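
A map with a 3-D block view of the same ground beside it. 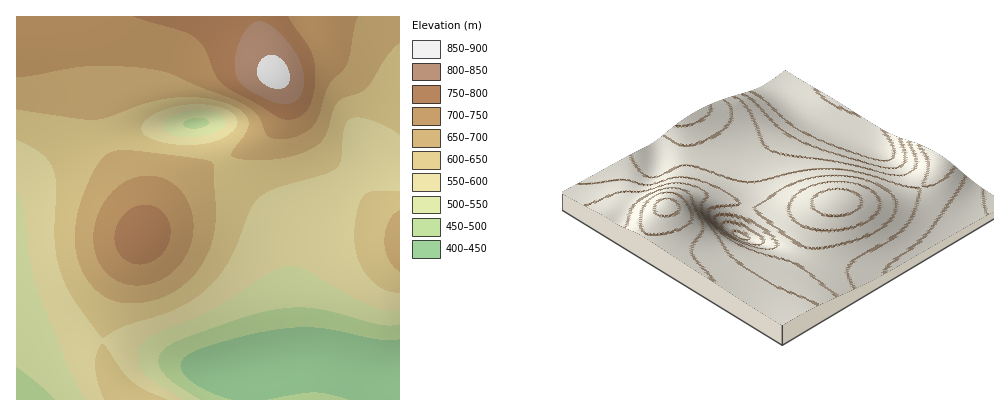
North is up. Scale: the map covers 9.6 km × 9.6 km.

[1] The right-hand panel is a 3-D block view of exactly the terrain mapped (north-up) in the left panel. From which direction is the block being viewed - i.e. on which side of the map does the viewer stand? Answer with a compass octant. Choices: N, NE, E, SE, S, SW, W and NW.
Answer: NW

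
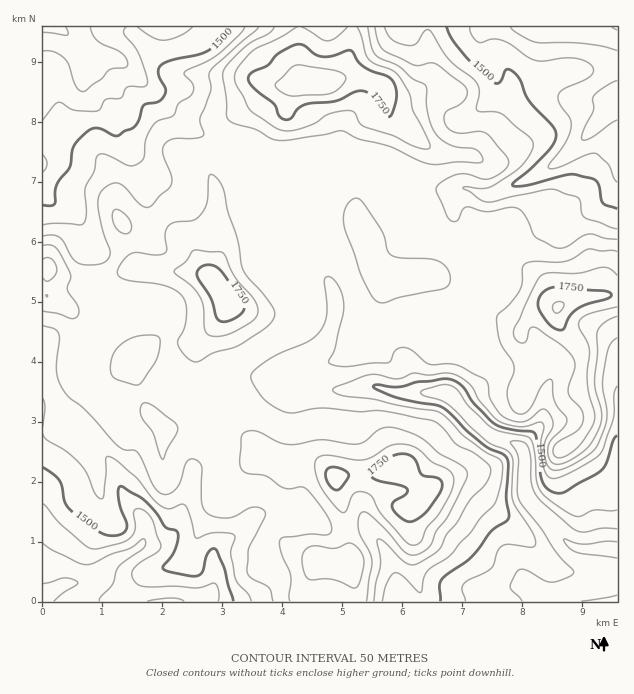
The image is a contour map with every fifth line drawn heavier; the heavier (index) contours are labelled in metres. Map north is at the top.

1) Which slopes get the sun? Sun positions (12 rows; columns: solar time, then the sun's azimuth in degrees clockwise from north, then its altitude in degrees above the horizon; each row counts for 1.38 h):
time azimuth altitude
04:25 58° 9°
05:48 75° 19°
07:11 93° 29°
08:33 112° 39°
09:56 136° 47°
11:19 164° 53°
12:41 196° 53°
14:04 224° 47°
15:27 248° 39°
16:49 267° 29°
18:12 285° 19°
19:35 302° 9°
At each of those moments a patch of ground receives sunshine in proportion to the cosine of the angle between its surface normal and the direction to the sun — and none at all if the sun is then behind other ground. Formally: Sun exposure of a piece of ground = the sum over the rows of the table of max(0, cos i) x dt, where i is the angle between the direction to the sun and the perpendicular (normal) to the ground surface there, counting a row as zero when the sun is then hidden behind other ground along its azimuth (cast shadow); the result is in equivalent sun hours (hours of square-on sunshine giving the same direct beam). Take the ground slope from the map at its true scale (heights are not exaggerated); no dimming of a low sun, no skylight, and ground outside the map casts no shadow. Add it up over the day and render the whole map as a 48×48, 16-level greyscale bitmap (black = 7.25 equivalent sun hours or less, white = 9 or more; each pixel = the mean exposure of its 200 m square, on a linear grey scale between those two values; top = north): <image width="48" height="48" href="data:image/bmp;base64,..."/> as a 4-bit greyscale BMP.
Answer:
<image width="48" height="48" href="data:image/bmp;base64,Qk32BAAAAAAAAHYAAAAoAAAAMAAAADAAAAABAAQAAAAAAIAEAAATCwAAEwsAABAAAAAAAAAAAAAAABEREQAiIiIAMzMzAERERABVVVUAZmZmAHd3dwCIiIgAmZmZAKqqqgC7u7sAzMzMAN3d3QDu7u4A////ALqqqs3d3durzMu83d3Kq6y7u6qZrN3d3dy7qazd3dy73dyr3d3KvLy8zMy7vN3d3d3d25q83dy7vMzL3d27q93d3dzMvNy7u93d3JZXm8u7u8zKu6qYjd7t3cy8vLiImd3d3ttYmczKq8y5ZWhUrd3dzczMuni8zM3d3dyb2r3duaupeKpo3dzM3c3Mp2rd3c3d3bac3L3d25qru8yc3d3d3M3bY43d3c3d3HfN3czd3cu7vNy93MzczM21CM3d3czMy3zd3bvN3d3LzdzMu7vMzMyASt3d3NzMy63d3cu8zd3bzN3d3MvLvcxiOt3Mu9zMy83My8u8zdzMy7vM3duYm8xgGd3cu93cy93My8zMzMzMuGZ2eqlleZhQKMzdyt3dvN3MzN3MzMu6mHeIZVV4hxAAdp3dy93czd3MzNzMy7qZiJmal2eagAB6lQW9y8zMzc3Mu8y7uqqqqqqpmImoEEy7yFeMu7zMzMzLq7y7qqq7u7uphmVRBM3d3Ly7iczMzMy6vMzLu7u6mYd1IQAATN3M3M3aWMzMzMzMzMy7u7zMu6qGeqh4nMu7zLvJeszMvN3MzMzMzMzN3d3c3d3dzdy6vMmpm7zMu8zMzMzMzMzMzN3d3d3d3dzLzMu7q7vMy7vMzN3d3czMzMzMzN3d3MzM3Lzbq8vMu6q7zM3d3cvMzMzMzNzMzMzNy93IrNzcy7q7u6zd3dzMzMzMzczMzMy7rO2Zzd3czMu7qqrN3czMzMzM3czMzMyqvd3N3d27zMu7qrvNypq8zMzM3dzMzLupq7ze3sqrzMzMvMzLZoq7zMzM3d3czLu5eIibzMy8zd3d3dy2R6u7vMzMzN3cy7zLmId4mcqJmrzcy6llirvMzMzMu7u7vMzMqGaJmZZomYiIiZd5q8zMzMzMu6qqvMzLl2aJiVWbvLurvLmqq8zMzMzMy7u7u8zLqql4h0eqvNy7uqu6q8zMzMzLu7y7u8zLu7uXZXeqvMu7qau6vMzMzMzLu7zLvMu7u7uoeJmqu6mqqru7vMzMy7u7u7y7uoaKu7u6mbzLqqmru7u7vMzMy7q7zMu6l3Y1irq7qqu7mZq7u8y7vMzMzLq8zMzMu92UE3maqqqqqpq7zMy7zMzMzMu8zM3d3d3dtSWZmru7upqrzMu7zMzMzMy8zM3d3du83aR6qsy7uZq7u6qrzN3dzMzMzd3bqqmbzdtoq7upmauqqZq8y83d3d3d3tx2d4mru8y4m7upibqZmbzd3d7d3d3d3bh5mJqqqqrLmrupiqqpm7q7zd3czdy8zKiby5mqqpq8ybuoqquYmpmrzMzd3d2826q93amqqqq7u7uZmaqKqqqrzd3d3d3dyorMuqq7u8zd3Luqmqiszcu7u6qqqrzLhWm5dnq7u83d3bqqqZrKmIdniJmYdolzAViGZ4u6mqu7vKmby8zKh2UgSKqZdnmEE3mYiaupiZiZmois3dy7qqlzAUZ4iYmGaKupmal3iId3iKvMzMu7u7uoVVeJmqqXiqupqrmJqqmZqg=="/>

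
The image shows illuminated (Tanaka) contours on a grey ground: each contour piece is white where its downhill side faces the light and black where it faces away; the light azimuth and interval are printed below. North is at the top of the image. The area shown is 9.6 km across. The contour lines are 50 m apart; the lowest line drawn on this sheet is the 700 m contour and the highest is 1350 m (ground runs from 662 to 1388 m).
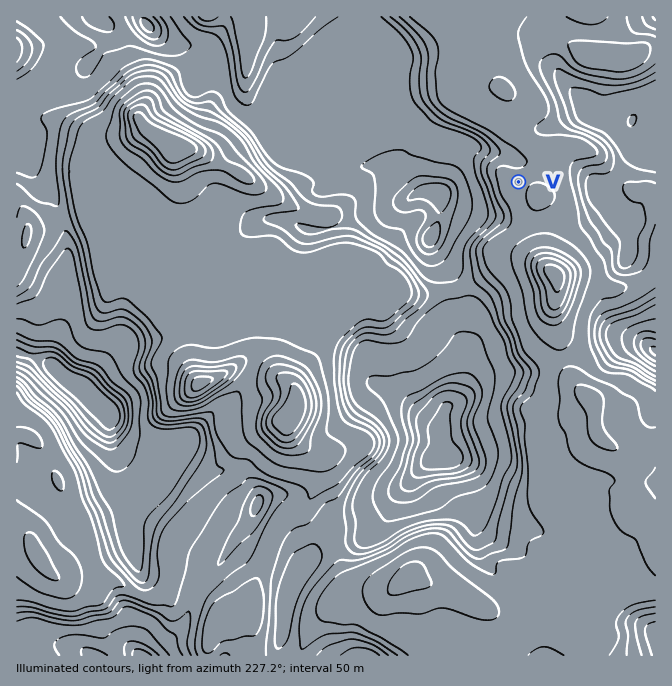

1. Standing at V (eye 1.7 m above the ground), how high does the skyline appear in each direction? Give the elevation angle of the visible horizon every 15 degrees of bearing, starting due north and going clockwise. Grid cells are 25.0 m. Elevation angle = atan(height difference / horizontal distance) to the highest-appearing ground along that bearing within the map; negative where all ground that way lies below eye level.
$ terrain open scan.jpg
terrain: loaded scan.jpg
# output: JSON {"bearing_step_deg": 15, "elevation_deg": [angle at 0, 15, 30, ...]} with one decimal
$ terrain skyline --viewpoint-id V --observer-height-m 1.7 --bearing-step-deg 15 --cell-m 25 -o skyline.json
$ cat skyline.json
{"bearing_step_deg": 15, "elevation_deg": [12.5, 10.5, 7.2, 9.1, 8.1, 7.5, 8.5, 7.9, 5.0, 4.8, 4.4, 1.3, 3.5, 7.1, 11.8, 16.6, 19.1, 19.5, 18.2, 16.2, 14.2, 13.7, 10.1, 12.1]}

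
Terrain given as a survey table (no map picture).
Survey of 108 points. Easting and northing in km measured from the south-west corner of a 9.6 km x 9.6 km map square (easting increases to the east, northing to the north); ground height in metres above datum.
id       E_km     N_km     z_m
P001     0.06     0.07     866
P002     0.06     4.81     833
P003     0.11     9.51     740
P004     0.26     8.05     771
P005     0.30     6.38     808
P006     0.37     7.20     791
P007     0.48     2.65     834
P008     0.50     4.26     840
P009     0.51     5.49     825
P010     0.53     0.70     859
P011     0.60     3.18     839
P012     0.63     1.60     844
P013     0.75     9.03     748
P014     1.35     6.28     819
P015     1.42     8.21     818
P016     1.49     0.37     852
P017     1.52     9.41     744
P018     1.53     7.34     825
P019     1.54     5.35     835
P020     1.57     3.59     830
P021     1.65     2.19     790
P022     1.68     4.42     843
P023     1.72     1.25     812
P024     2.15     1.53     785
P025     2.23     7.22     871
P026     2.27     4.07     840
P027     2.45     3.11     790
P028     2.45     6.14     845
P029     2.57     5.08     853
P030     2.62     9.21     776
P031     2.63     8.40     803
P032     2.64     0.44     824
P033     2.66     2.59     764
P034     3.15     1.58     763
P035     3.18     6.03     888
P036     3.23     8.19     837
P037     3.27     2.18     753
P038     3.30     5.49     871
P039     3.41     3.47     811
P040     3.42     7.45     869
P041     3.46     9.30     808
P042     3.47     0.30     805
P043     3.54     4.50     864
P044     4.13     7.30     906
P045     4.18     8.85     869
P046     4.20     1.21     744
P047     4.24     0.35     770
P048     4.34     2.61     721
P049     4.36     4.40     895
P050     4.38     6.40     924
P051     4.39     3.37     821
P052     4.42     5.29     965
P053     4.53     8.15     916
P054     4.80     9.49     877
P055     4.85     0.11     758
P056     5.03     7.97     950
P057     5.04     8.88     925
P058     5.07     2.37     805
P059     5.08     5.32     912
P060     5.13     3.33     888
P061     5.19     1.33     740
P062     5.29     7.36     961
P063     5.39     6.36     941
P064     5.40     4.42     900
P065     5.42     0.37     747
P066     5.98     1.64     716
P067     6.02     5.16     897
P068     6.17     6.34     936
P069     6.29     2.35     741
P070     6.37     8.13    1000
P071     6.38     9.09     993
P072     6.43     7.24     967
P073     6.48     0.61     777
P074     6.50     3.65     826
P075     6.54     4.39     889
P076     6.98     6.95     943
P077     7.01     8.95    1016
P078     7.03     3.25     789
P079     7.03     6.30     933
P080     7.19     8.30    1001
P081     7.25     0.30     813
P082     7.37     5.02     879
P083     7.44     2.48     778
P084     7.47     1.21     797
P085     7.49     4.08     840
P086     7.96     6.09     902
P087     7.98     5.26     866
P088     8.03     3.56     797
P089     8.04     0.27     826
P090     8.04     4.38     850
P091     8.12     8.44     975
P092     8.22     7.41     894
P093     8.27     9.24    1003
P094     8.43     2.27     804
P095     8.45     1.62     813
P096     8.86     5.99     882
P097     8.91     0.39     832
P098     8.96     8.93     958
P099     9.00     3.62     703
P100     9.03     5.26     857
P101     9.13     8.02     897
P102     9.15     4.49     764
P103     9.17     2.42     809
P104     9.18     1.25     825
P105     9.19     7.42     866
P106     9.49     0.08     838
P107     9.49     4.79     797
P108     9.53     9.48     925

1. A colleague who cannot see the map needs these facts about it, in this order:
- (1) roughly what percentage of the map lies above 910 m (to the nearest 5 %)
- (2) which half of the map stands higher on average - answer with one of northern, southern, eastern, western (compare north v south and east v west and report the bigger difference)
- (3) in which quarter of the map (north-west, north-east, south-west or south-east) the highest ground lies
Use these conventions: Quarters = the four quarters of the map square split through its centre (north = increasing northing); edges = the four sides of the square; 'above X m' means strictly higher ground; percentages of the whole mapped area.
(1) Roughly 20 % of the ground is higher than 910 m.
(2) Taken as a whole, the northern half is higher than the southern.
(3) The highest ground is in the north-east quarter.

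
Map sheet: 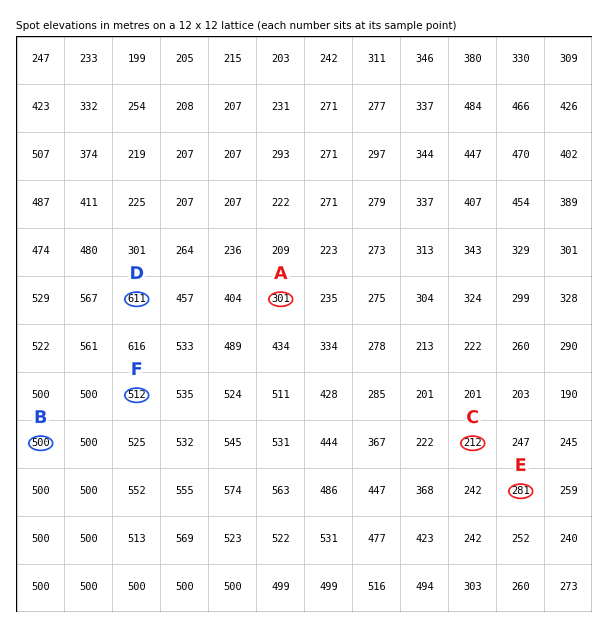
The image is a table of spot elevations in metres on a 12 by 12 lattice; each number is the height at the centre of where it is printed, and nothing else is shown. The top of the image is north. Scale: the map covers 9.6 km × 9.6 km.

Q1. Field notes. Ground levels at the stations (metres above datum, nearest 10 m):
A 300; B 500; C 210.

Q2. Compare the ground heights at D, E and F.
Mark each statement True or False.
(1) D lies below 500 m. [False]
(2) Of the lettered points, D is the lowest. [False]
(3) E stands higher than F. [False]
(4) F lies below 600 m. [True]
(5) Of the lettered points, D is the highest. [True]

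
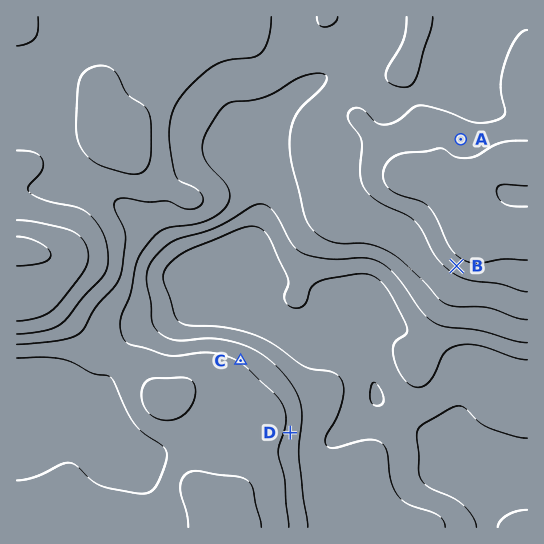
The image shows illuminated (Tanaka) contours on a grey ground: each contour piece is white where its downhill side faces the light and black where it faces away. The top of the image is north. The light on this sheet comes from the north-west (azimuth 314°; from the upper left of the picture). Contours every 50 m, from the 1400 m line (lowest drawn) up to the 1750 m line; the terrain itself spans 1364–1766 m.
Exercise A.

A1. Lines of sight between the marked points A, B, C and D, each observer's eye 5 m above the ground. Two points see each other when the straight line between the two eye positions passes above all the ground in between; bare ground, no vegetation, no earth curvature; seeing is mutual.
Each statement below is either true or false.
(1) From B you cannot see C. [false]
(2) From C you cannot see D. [true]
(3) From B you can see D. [true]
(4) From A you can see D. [false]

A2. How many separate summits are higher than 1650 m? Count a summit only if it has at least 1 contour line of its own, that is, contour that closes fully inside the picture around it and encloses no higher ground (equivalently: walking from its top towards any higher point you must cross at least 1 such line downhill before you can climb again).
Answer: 1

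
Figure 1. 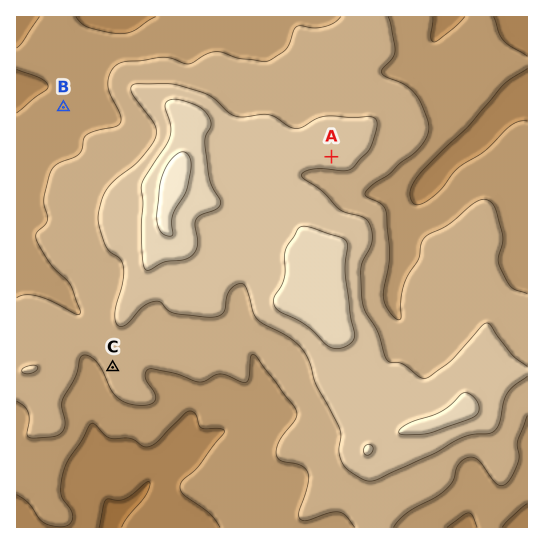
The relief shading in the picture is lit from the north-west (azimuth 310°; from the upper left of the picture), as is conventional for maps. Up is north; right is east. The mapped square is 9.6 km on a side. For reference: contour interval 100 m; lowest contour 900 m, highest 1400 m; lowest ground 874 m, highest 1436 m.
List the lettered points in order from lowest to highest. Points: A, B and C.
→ B C A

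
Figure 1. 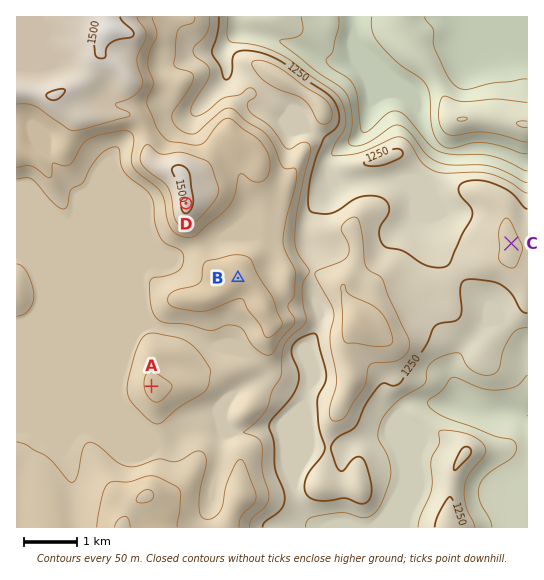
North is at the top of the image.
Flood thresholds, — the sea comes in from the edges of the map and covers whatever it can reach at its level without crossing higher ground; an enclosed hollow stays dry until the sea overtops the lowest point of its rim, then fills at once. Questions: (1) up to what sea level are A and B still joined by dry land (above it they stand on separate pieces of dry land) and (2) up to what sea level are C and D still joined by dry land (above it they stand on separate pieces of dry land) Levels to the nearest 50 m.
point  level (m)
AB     1350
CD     1250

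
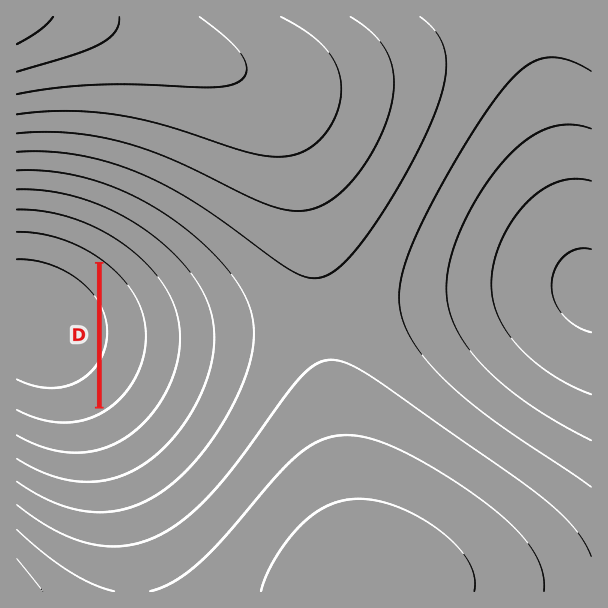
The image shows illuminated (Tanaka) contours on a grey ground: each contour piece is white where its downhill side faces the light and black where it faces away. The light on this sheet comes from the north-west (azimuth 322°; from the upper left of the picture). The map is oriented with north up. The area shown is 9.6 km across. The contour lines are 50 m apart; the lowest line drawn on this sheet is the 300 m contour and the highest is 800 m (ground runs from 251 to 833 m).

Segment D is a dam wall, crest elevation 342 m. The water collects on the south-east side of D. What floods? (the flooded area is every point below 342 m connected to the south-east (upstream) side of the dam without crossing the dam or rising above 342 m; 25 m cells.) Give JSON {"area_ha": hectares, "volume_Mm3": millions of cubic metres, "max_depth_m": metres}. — {"area_ha": 105.4, "volume_Mm3": 20.67, "max_depth_m": 47}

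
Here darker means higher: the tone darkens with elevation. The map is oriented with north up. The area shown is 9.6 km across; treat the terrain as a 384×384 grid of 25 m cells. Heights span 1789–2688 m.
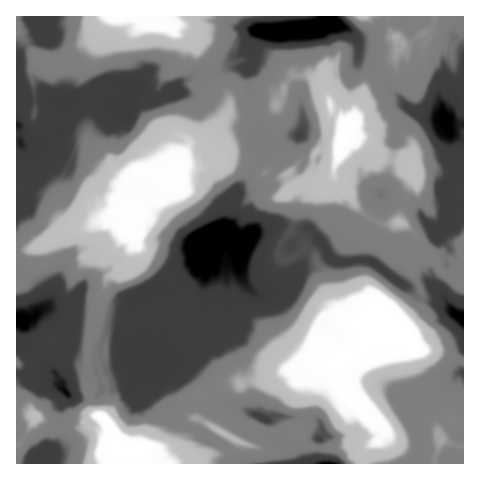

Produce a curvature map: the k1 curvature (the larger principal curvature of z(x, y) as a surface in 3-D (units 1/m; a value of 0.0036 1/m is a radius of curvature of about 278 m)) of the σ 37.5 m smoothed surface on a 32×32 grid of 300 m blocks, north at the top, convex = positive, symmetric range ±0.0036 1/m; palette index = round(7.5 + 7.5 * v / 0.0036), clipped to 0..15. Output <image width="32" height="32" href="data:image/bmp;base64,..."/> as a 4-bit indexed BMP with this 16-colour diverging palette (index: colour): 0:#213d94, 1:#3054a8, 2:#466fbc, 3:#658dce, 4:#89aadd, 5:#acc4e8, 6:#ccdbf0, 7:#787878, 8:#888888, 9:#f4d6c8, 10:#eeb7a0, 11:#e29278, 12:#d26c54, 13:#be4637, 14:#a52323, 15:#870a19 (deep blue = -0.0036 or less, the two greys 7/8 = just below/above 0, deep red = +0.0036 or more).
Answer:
<image width="32" height="32" href="data:image/bmp;base64,Qk12AgAAAAAAAHYAAAAoAAAAIAAAACAAAAABAAQAAAAAAAACAAATCwAAEwsAABAAAAAAAAAAlD0hAKhUMAC8b0YAzo1lAN2qiQDoxKwA8NvMAHh4eACIiIgAyNb0AKC37gB4kuIAVGzSADdGvgAjI6UAGQqHAMqL2pu4m5e5qZm8unu8qaic28ysqrmt/MqIj9qqmcuKzJm9vOzM3b2Zp47M2nyqqbfKyYzriKyo///fyJi9iJisz/7MvaiIiqvZrKiM2YiIzK/InIi9mIm5m4iIrNyoiNjKuZuIiMmKuMeImK3KrZ/Iiam5iIiMuLeriJmIi8vZiIjIyYiIiKy9iriJrMurvOmIx6qIh4iIyMvYiMeIvMzemMiLiIiIiKu8u4jZerzvu9jXjIiIiIiInbupqord3I2s+b7biHp42YjbnNmf7dmIvM7HjMjMu8iIysyq/J+IvMmoicra2JnImLn//6eIqcaM6a1rzfyYyZqL14iIiumdiJvXjOzP6s6ZrpiIu62ty8ioeIfNvNyN27mJubfuuYyeiqiIm9zJ2bzMzLmKuMiMecjIiIea3sjXl4jJm6zIiMvJuHiIqqyo2ri6zNl7yIiLvI2oh5qIuZz9zafIjMjIipjOnJi5h8iIy7nJzHy4uImYzdisqIuYjP3KnMq73MqIu5nbiLuKmKf76YvIzbyaiIiIrNyauZp6683Kv+rpm7rIiInO2KuJqti7fY1sqMuKjdyrnqiH2arIjcqIi7rXeIu5ram6nryJvHz4mpj66cm3nLzLi5uriZrI+Kioqo2st4u8y6fI3/7c3PipuIvZqcu7mIjKzP29/++t2pqY"/>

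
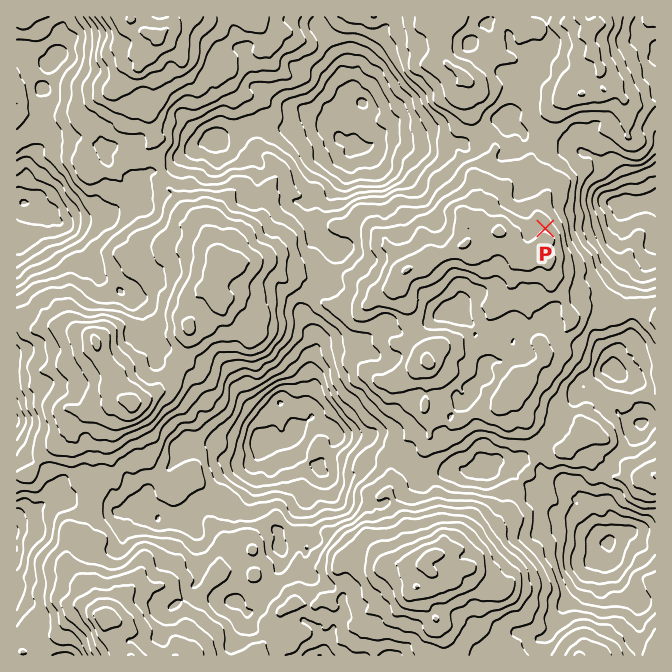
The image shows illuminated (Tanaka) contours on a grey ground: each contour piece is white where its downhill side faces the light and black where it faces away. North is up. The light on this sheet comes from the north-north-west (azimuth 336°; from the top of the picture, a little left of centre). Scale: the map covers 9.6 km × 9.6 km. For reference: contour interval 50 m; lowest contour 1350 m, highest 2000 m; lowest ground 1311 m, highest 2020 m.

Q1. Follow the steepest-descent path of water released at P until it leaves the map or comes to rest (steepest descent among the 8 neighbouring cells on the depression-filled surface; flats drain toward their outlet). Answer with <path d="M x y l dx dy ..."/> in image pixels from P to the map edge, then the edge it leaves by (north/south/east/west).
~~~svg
<path d="M545 228l15-15 17 0 5-5 13 0 7-5 25 0 5 5 3 0 2-1 8-2 2-2 8 0"/>
exit: east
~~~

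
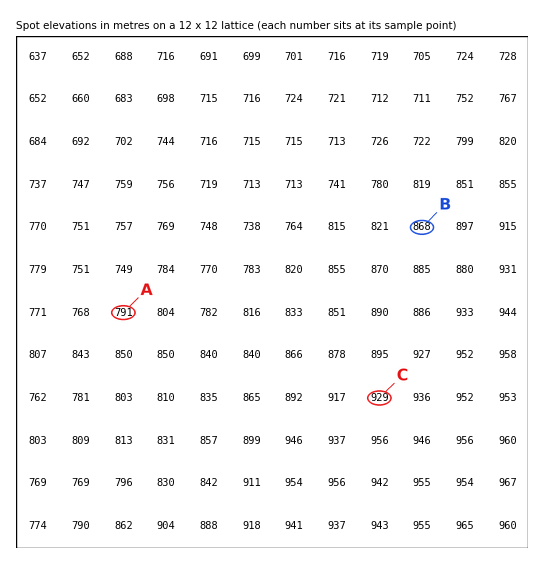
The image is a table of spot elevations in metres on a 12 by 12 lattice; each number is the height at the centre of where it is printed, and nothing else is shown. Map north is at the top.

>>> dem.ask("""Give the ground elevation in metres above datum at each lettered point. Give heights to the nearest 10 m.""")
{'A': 790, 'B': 870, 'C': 930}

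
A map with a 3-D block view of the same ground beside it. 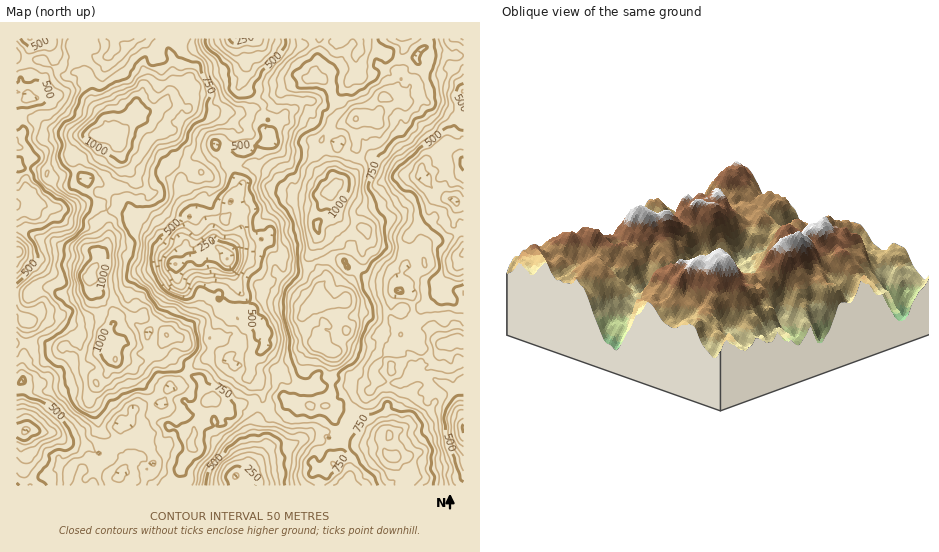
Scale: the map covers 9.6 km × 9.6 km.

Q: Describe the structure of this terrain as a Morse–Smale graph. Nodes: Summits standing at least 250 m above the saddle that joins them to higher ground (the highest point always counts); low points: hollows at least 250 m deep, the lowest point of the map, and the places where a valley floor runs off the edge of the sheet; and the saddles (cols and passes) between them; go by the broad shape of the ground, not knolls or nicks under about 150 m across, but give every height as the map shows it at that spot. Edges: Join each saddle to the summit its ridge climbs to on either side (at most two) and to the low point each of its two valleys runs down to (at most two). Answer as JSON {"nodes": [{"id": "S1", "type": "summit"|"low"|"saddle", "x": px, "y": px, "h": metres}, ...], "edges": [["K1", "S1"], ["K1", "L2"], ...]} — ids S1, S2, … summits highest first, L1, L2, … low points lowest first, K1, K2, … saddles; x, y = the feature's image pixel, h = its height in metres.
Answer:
{"nodes": [
{"id": "S1", "type": "summit", "x": 119, "y": 140, "h": 1096},
{"id": "S2", "type": "summit", "x": 89, "y": 279, "h": 1087},
{"id": "S3", "type": "summit", "x": 333, "y": 188, "h": 1085},
{"id": "L1", "type": "low", "x": 227, "y": 259, "h": 149},
{"id": "L2", "type": "low", "x": 236, "y": 476, "h": 191},
{"id": "L3", "type": "low", "x": 27, "y": 429, "h": 191},
{"id": "L4", "type": "low", "x": 236, "y": 39, "h": 214},
{"id": "L5", "type": "low", "x": 463, "y": 428, "h": 242},
{"id": "L6", "type": "low", "x": 19, "y": 252, "h": 270},
{"id": "L7", "type": "low", "x": 463, "y": 253, "h": 286},
{"id": "K1", "type": "saddle", "x": 108, "y": 208, "h": 803},
{"id": "K2", "type": "saddle", "x": 355, "y": 268, "h": 771},
{"id": "K3", "type": "saddle", "x": 77, "y": 187, "h": 766},
{"id": "K4", "type": "saddle", "x": 333, "y": 384, "h": 756},
{"id": "K5", "type": "saddle", "x": 187, "y": 371, "h": 738},
{"id": "K6", "type": "saddle", "x": 25, "y": 343, "h": 676},
{"id": "K7", "type": "saddle", "x": 257, "y": 408, "h": 656},
{"id": "K8", "type": "saddle", "x": 421, "y": 357, "h": 603},
{"id": "K9", "type": "saddle", "x": 264, "y": 109, "h": 546}],
"edges": [["K1", "S1"], ["K1", "S2"], ["K1", "L1"], ["K1", "L6"], ["K2", "S3"], ["K2", "L1"], ["K2", "L7"], ["K3", "S1"], ["K3", "L1"], ["K3", "L6"], ["K4", "S3"], ["K4", "L1"], ["K4", "L5"], ["K5", "S2"], ["K5", "L1"], ["K5", "L3"], ["K6", "S2"], ["K6", "L3"], ["K6", "L6"], ["K7", "S3"], ["K7", "L1"], ["K7", "L2"], ["K8", "S3"], ["K8", "L5"], ["K8", "L7"], ["K9", "S1"], ["K9", "S3"], ["K9", "L1"], ["K9", "L4"]]}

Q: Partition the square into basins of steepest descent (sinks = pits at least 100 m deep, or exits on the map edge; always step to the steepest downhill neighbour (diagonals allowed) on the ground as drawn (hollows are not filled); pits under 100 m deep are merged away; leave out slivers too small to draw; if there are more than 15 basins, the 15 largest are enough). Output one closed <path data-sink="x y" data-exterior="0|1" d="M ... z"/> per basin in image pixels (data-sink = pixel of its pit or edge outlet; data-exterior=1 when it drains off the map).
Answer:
<path data-sink="228 259" data-exterior="0" d="M427 38l-107 0-2 27-3 6 0 6-10 3-7 6-13 3-5 6-4 9-5 4-18 1-8 5-56-6 3-6 0-12-3-3-7-1-13 9-4 8-10 10-11 0-5 2-17 17-4 8-7-5-22 1-15 17-1 30 10 8 23 1 2 4 0 11-3 7 0 7 3 5 0 13-10 25-7 8-1 15 2 5 6 2 3 6 9 8 4 6 0 9-3 11-6 2-18-5-12 3-11 11 20 10 8 0 16-5 3 1 7-11 28 10 7-2 12-8-2 8 9 9 4 7 14 11 10 4 3 11 6 9-5 20 6 6 7 0 4-3-1-12 2 2 8 0 1-5 5-3 20 3 11 4 9 0 14-10 8 3 28 2 5-13-2-20 3-19-9-9-3-7 19-1 7-6-3-7-3-18 6-10 1-11 14-25 1-13 5-8 0-6-4-5-20-7-9-7-3-23 11-10 9-26 5-7 0-29 7-3 14 1 7-21 13 3 31-31 3-22z"/><path data-sink="26 429" data-exterior="0" d="M118 340l-7 11-3-1-16 5-8 0-17-9-14 1-6-2-31-1 1 142 157 0 2-2 6-23 9-13 4-22 9-7 5-20-6-9-3-11-10-4-14-11-4-7-8-7 0-9-11 7-7 2z"/><path data-sink="463 253" data-exterior="1" d="M395 219l-12 1-17 10 1 9-5 8-1 13-14 25-1 11-6 10 3 18 3 7-7 6-17 3 1 5 5 6 7 1 12 12 5 14-1 6-11 10-8-1-2 1-4 11 21 9 10-3 9 7 9 12 11 5 3-1 1-8-3-22 1-22 4-17 6 0 12-9 24-1 11-11 19-2 0-111-20 9-10 0-14 10-2-13-15-15z"/><path data-sink="19 252" data-exterior="0" d="M167 38l-92 0-3 10 10 10 3 16-10-2-6 3-6 0-7-7-14-8-18 1-7-3-1 107 9 4 14 0 9 3 25-13 4-11 14-13 20 0 7 5 4-8 14-13 0-16 11-25-4-16 15-18 10 4z"/><path data-sink="455 201" data-exterior="0" d="M385 96l-4 4-4 17-14-1-7 3 0 29-5 7-9 26-11 10 0 10 3 13 5 4 26 12 10-6 13-5 7 0 8 3 15 15 0 10 3 3 6-7 7-3 10 0 20-10 0-69-6-4-10 0-6 3 2-11-14-16-9-20-9-9-7-1-7-4-9 0z"/><path data-sink="236 476" data-exterior="0" d="M293 401l-3 0-14 10-40-7-5 3-1 5-10 0 1 10-4 3-7 0-6-5-5 2-4 4-4 22-9 13-7 24 145 1 5-11 0-6 8-6-7-25 8-3 2-3-2-14 3-10-8-2-31-2z"/><path data-sink="463 427" data-exterior="1" d="M459 341l-17 4-8 10-24 1-12 9-6 0-4 17-1 22 3 22-1 12-3 3-1 9 5 6 15 2 4 4 4 15-9 7 1 2 59-1 0-142z"/><path data-sink="236 39" data-exterior="1" d="M319 38l-141 0 3 9-3 6-4 3 0 30-4 6 12-6 7 1 3 3 0 12-3 5 13 3 43 4 8-5 18-1 5-4 4-9 5-6 13-3 7-6 10-3 0-6 3-6z"/><path data-sink="17 204" data-exterior="1" d="M73 159l-25 13-9-3-14 0-9-3 0 63 11 1 16 11 10 0 17 7 22 2 7 6 9-17 0-13-3-5 3-25-2-4-23-1-10-8 1-16z"/><path data-sink="29 39" data-exterior="1" d="M74 38l-57 0-1 19 8 4 18-1 14 8 7 7 6 0 6-3 10 2-3-16-10-10z"/><path data-sink="463 39" data-exterior="1" d="M463 38l-35 0 3 8-2 9 34 1z"/>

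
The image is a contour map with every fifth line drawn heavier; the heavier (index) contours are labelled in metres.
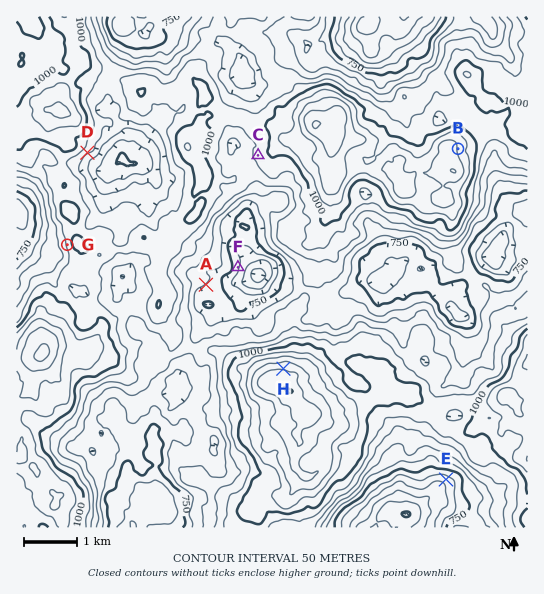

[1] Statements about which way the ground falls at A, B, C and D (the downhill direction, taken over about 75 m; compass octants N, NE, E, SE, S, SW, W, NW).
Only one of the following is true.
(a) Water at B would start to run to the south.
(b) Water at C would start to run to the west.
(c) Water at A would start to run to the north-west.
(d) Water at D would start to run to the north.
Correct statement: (b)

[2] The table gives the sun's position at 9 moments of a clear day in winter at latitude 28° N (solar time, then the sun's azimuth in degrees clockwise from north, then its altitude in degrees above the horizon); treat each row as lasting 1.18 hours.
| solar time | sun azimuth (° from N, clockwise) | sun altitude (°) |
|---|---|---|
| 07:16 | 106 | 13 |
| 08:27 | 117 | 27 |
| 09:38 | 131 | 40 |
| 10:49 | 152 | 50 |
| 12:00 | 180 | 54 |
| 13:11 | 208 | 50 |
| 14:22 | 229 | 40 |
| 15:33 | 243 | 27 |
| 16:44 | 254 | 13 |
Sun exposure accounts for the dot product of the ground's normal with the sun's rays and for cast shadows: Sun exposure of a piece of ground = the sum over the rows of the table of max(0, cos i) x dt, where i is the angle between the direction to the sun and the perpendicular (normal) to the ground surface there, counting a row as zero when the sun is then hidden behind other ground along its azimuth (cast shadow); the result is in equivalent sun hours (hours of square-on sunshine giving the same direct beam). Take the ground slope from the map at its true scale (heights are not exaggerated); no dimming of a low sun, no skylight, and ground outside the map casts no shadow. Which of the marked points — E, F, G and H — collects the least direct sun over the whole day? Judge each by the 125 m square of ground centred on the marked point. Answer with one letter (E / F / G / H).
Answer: H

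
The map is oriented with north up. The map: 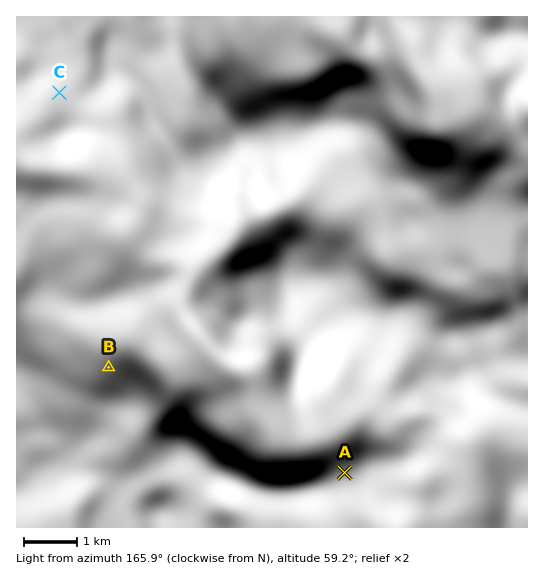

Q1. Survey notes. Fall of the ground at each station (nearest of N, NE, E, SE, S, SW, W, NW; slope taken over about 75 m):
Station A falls NW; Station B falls N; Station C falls SW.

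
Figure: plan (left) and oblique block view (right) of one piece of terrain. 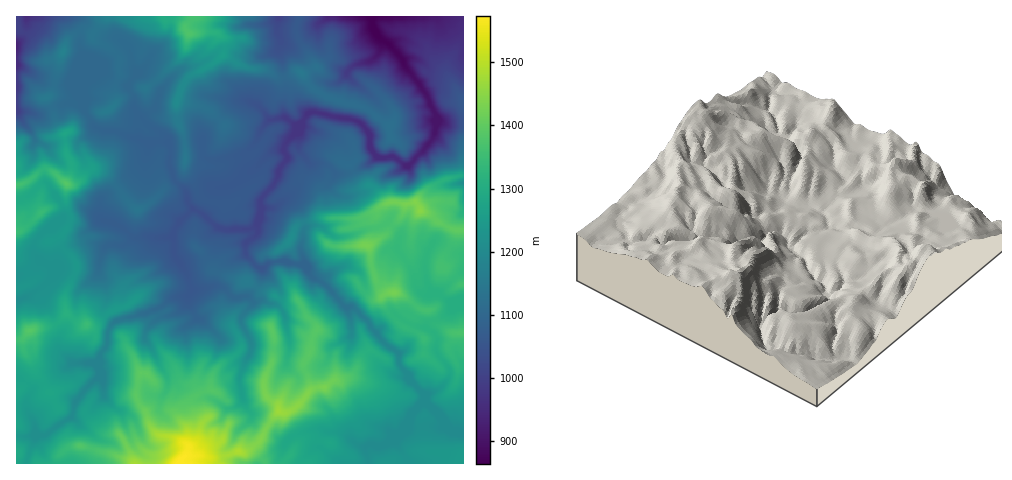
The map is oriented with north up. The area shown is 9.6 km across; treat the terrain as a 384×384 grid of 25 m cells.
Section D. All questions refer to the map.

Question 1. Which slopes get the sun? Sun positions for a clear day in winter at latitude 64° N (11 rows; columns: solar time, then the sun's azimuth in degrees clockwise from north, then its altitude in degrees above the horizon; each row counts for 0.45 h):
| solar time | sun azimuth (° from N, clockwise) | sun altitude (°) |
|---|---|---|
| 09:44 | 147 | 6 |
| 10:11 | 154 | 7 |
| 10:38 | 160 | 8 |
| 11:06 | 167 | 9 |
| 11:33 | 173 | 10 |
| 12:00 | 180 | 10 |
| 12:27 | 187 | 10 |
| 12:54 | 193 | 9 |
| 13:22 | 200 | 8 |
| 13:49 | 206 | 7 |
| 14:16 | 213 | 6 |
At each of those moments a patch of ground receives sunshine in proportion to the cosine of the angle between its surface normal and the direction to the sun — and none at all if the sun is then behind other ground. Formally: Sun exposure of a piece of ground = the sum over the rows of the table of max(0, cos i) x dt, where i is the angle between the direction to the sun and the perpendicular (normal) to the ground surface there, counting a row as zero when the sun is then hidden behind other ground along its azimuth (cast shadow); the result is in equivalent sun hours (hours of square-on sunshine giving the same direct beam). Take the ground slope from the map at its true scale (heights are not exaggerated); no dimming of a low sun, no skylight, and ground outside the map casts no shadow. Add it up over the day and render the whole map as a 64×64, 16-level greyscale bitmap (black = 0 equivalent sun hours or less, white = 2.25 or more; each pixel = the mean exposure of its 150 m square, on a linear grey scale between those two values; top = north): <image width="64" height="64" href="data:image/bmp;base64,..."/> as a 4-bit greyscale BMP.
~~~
<image width="64" height="64" href="data:image/bmp;base64,Qk12CAAAAAAAAHYAAAAoAAAAQAAAAEAAAAABAAQAAAAAAAAIAAATCwAAEwsAABAAAAAAAAAAAAAAABEREQAiIiIAMzMzAERERABVVVUAZmZmAHd3dwCIiIgAmZmZAKqqqgC7u7sAzMzMAN3d3QDu7u4A////AHUxJ5d3eImFEBIhFERWY2v+1lNHU0VVZ2RDNFRVVVREVREzabuYdBEAMjMRQyIiSom5RCRkM2hkIkESJGVVVUQSEREUdjEAFAEDQ0VDI0YAAomVMkVVdkIlRDIjMzMiIgARAQAAABODACiXQQARJCAAKHhzNVQiNHiYdUIjMyIAmFYwAAABIzAQZRAAAAAQMAAEndlkRERXdmVFVTRDI0VUVnQAAAERAANhAAAAIQAyAAGt/rqIh4h1Vnd1VVVVdzNmaGEBEREABTAAAAAEMAEAAX3v/tyZqXeIiHdEVEZ3RYdVYxMhEAFpMAAAAAAAAAAkRjnuuIypiIiIiGMjeXZmd2UyETEAWZUBAAAAAAEwAXpiEVh3upmId3eJpki5h3dWZlZhIwNVZCIhEAERRREVdxAgBrzamJiHd2d2VGmYV1REWKUBEyM0VlIiIiQxESRkECEBe5ipqYdmUhOYNIhFdkIiSTAjIjV3MSMzIiJCNVQgAhEAKHmYZUMQGau1WFZ1QxAjczREVXMBMgIhMjQRE1EAMwABI0QzMiJZmalXeHZUMAACVUVSEANCASAlExARVAJkIAAANURYN/qJdoeahkVkMiRXdlEAAyAAEQJUEAE2I0ZkEQACRpc5qpc3had2VWms+URnQAASAAAAAARAEyQxJHUREAJWIREVY1lXhnd2iam9UmYQABAAAAAAADETRCI0VCAQAjEBmEVlZmaJh3eJqolUUgAAAAAAAAABAUZ2I1RXpgACAAjLp3ZViBipmHaLllMwEAAAAAAAABMEiGMVY1h1UREAJXq1E3d4ESRXhmeUcgAAAAAAAAABQReXMhITMhJAEQRZhkRHUQAAAAF4MRFGEAAAAAAAAAEREhACFHcgAAAAK+pVZnYxAQAAAUQQAReWMAAAAAAAAAEQAAAlUgAAAAP9tmZpqnMhAAACMgACECa7cwAAAAERABAAATZxAAACTt/JqIMBRVUgABIhAAAQESenQQAQAAEAAAASJiAAACr8aM/rQQAWZVMiIRIQAAERAUdlMiERECVTIQAhAAABWcc0NVIjRFerNWUyElEAASIQAVZDI0Q0ZWUQADAAABWak1UQEkVXhkdDRUMiZyASISEAASIkVnZTIQADEAABImYhdSEURVeIUWVERURXUiIQABEAEjRUQhAAACIAAARzAARzMyNFVndldlRVVVNDERAAACIjREMzEAASEAAAJatjWXMzI1VURFZlVWVlIjQQAQAAIzVWUyNCAEe3ERJazv/adTQ1ZlM0RXZXdmIRNCABIiI0RGdDMiIBESfIM2z///+oZFZlVDRmuWVmZTJGZUQzMiM0QhIzMhAAAEp1mlERIyeoVWVlRHjulDNXUjREM0VFVUQyMhERMwAABYZSAAAAAFhlZnd4qzjZVDaIEAEkd3d2UkRDESEiEiESdBACZUIRE4d3jNpUM56lRHQyNFeJdVVjIxGKmqcyIhAmZZllVnhkiYy5YgAjOvx1ITRWeJqWVWgwJ3VVVUQiEAAiERETVnZZjMYzIBIhSIc0ZmZ4ZHqGZlWYZVVDNDIQAAAAAAAErKqUIjV0QyIAaIl2VnYhFZhlWGVERFVEZTIAAAAAAAAUQjIDRVOWMzOu/al2UyMiWHVmVEREVoQDQyIQAAAAAAAAAAAABM2DSu7f/blTNEM0NYZVVUREaSE0QyAAAAAAAAAAAAAAA6mcUQWv2lNEREM5llZmVURGUSNDIQAAAAAAAAAAAjcAGLUAEFqXZUREQ1mWZmZlVERCIzISEAAAAAAAAAAAAhAAEAAyI0VlVEREZ4ZVVVVVRHYRISIiEAAAAAAAAAAAAAAAAhEQAkVVREVEVkVVRVVjJSIiVEIQAAAAAAAAAAAQAAASAQABNFRERUQ0Voh2VFUxNiVDIhEAAAAAAAAAADAAABIQAAEjNEQ0VTREaId1NXUhESIiIyAAAAAAAAAAAAAUiHAAESNFZmVnRFVXd3c0VlEBESMzEAAAAAAAAAAAAAAUYxEjRmZVWLhVZmZ2VVJHhCIkUyEAATIAAAAAAAAAAAACJGZlVVaalVZ4ZERFcwEURHQQAABHQhAAAAAAAAAAAAFHmWVVVlZ2aIhjEjNFYzuCAAAAKJQSIAAAAAIhEiAAAjI3lkZ1RZmIdUMiIieZuFhEe93JQSMQAAABI0V4cxAjIRFYZoZVZ3QyEjM0Z2iXrf7adDEBQgAAABNEM0MzIiNEMhNoh1MmZUVmZnh2VnebuEIRABQgAAAAEjI0MAIzMzMzM1dnYySIiYdmd3ZnZ4hSAAABUwAAAAIjMVUBNVVEQzNWQQSFIovKdXiJmZh3lzMxABUgAAAAEzMhMBRWdlVERFVTM0hSOuzL3e/9lEiGeXQAIQAAAAJ0MxETiYZ2VVVVVVZUNacyS+7f2FQyExFVNFIAAAEAFCQyImhVZ5hVVVVVVmRDXrlzfsQQAAAQARA3dyAAAAARRDIzIQASeHVWd1RVZUVr+3plZlMQARABACMiIQAAFHdTIjQxAAAUVoh1RFVndonNqLeJq4VCIkIRNDEQAAFFM0MiI4MRARJWZURVaL3rqb/6m5eWRDM1QREjVTEAFENUIiIjcyESEDVFZmjP/v+8doljAAAkQ0VCABEjQgFGdTIiIzMxIiIQEzaaz+uYq4QzRBEQAAEiNFUgAAATMzERERIjNDAAIQASVoqnVmeFQTaIl1ImiEEjV4IAAAEyAAAAETNE"/>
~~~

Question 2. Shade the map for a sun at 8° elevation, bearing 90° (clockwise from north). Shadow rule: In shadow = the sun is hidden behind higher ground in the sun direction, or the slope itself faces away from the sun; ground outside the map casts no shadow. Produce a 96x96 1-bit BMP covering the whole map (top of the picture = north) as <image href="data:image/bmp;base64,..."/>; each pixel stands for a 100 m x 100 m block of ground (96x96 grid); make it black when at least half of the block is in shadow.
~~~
<image width="96" height="96" href="data:image/bmp;base64,Qk2+BAAAAAAAAD4AAAAoAAAAYAAAAGAAAAABAAEAAAAAAIAEAAATCwAAEwsAAAIAAAAAAAAA////AAAAAAAxB/+fwAAAAAAAAAA3gH8/4AAAAAAAAAAfgAc/8AAAAAAAAAAf2A9/8AYAAAAAAAAf+H7/8AMAAAAAAAAPwP7/4AMQAAAAAAAHx/38AAG4AAAAAAAJ5/34cAD4AAAAAAAMZ3/w8Aj8AAAAAAAAHj/w4wx+AAAABAgAHH/wAQD/AAAABAgADP/hAAP/AAAAAhAADv/BAAP/AAAAAGAADv/AAAH8AAAAAcAAB/+AgAP4CAAAAeAAB/+AgAP4jAAAAfAAA//AgAf4jgAAAngAAf/AwAf4DAAADhwAAf/AgAP4DDAAHgwAAf/AhEP4ADAAHgwAA//BhkP8ODAAPAwAB//DDiP8eDGAeAzAA/+HDjH+eBGAeBiAAP+HDhH+PBGAfDCAAH8ODh/+PAHA/jAAAD4cDj/+PAHD/jAAAD4cDH/+fAHn3jDAADwcDf/+eAHPhDjAGBwMH//+eAHfwDDAHA4EH//8fgHfwADADgAAD//8fAH/gACAxAAAA//8/AH/AAADwAAAAnH9/Af+AAAHxAAAAwP/+A/wAAAHxAAAAI//+B/4AAADxAgAAP//8D/8AAABwAgAAH//8P/8AAAAwBAAAB//4f/4AAAAYBAAAB8/4/+4AAQAABgAAAAfx//4AAAAADAAAAAfh//4AMAAADAAAAAfD//wAMAAADAAAAAff//wAMAAADAAAABz///wAMAAABAAAAD+f//wAAAAAAAAAAH/f/TgAAAAAAAAHAH//+AAAAAAAAAAKAP//8fAAAAAAAAAIAP//8/gAAAAAAAAIAH//7hgADgAAAAAAAP///wAEBAAAAAAEAB///wAGIAAAAAACGD//+AAWAAQAAGAAEA//+PA/AAAAAGAAAAf///4bAAAAAAAAAAf///8AAAAQAAABAAP////GAAA4AAABAAOH///fAAB4AAAAAAHAB3/fgAH4AAAAAADgB/jfwAHwAAAAAABwB/j/8DngAAAIAAB4APj//DzAAAAcAAB4AAA//B4IAAA8AAA8AA4f/I8YAAA8AAAcAAIP84d4AAA8AAAcgAD7/8b4AAA8AAAdgAP5/8f5AAA8AAAbAAew/8fwAAA8AAAbgA+A/8fwAAA8AAAPwA+Af8/wAAB8AAAHgA/AP//4AAB4AAED8B+AP9/8AAD4AAAH4D+AP/j8AABwAAADwf4AP/vMcABwAAAYz/wAP/+AYAHwAAGYP/AAP74AQAPwAAEQfAAAfL4AAAPwAAAA8AAAfD4AAAnwAAAAAAAAeDwAABn4AAAAAAAA+DgAADD4AAAAAAwA+DgAAAD8AAAAADgB8DAAAAB8AAACAPAD4D8AAAC+AAAOAOAHwD8AAAHPgAAcAGAPgD4AAAHzQAAYAAMPAD4AAAP4AAAYAAOPwD9gAA/8DAAAAAGfgD/wAH/8AAAAAAA+AD/wAP/8AAAAAAB8AD/wAf/+AAAEEAB4AD/4h//+AAAIMADEAA/wB//8AAAIMAHAAAPwB//8AAAIGAOAAA3gI8/8AAAcCAMAAAnf4Qe+AAA8AAAAAA="/>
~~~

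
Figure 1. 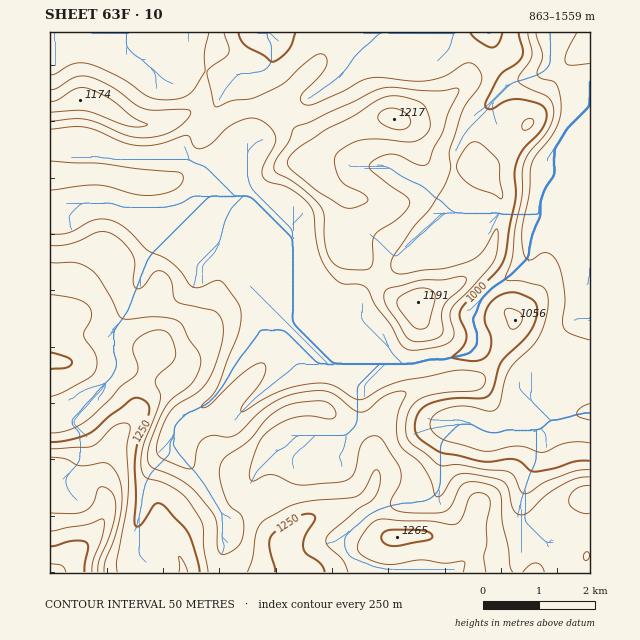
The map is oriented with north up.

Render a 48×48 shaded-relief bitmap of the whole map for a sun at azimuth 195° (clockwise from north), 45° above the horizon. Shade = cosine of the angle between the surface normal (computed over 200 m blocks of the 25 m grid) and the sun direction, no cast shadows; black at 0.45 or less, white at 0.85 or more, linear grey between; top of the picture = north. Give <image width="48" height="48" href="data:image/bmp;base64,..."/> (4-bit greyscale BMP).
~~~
<image width="48" height="48" href="data:image/bmp;base64,Qk32BAAAAAAAAHYAAAAoAAAAMAAAADAAAAABAAQAAAAAAIAEAAATCwAAEwsAABAAAAAAAAAAAAAAABEREQAiIiIAMzMzAERERABVVVUAZmZmAHd3dwCIiIgAmZmZAKqqqgC7u7sAzMzMAN3d3QDu7u4A////AHeHiZmqunV4iau6hmeavMy7u6mZmYiaqmeImZmqqWV4iau6hmiavN3My6qZmZmaqlVomYiZl2aIiaqqmImavMzMuqqZiJmqmVVWiIiZhmeJqpiJqqqpmHd3d5qYeJmqqVRFeHiYd2Z5uodniquqhTIiNpqYd4mqq2Zmd3iZh2V6uodlVomqp1RDNpqYdniavHiJhmeIdUWbuZh2RFZ5qZmHd4h2ZmZ4qpmZhWdlQ0erqZiHZmZoqqqYiGQiRmVVVamYdmZDI1mqqZiIiIiImZmHdjAANmUyIYh2Z2ZTNYqpmpmZmZmZmHdlRBABNWVEISNVaHdmaJqYiamZqZqph2QyMiIzNFZ2VQE1aIiIiZmGaKqqqqqph2QiRVZmVWd3ZlRFZ4mZmZh3ZpqqqqqYiHZWeIiamIiHdph2ZWiZqod4hmiru7qHeIiKqqvMqZmZiKqZdWd5vLmJqFRomZZEaJq93u7sqaqqqruql3ZovdypqoQjRDIkRWnO///rmaqru8y7qXd4rMy5mqhCERFHZDWKze25mqqqu8zLqYiaqqqpiJmGVVaJl1RVVmZ4qqqqqqqpmaq8upmal4mZmZmqqpqpdkRZvLqpmYh3iau7mIiaqHiZqqqqqr7+25eKzMqYiIh4iZmHd3iJqYiJqqqqqt//7KmrzMqYiJmZmYdUVniJmZmaqqqqrO7tqHi7u7qZiaqpmXdlVniIiZmqq7u7zv7KhnmrqZmZmYiIiHd3ZmeHeJqqqru83ty5ibuYh2eJmXd3d4iIh2Z3Z5qqqqu8y4Zmi8ymREaJmXd3iJmJh2ZneJqqqazNyVMiWKvJVEZ4mXiIiZmHZWd4maqqqs7uyGZERWm7lmeImXd4mZh1NXmJqqqqq+7cqZmYiHerl3iImVVniHZUWJqZqqqqrNypmaqqqpmZh4iImTRWdlRXiaqpqpqqrLqZmrqqqqqZh4iJmVVVVDV5qqqpmZqqq7qqu7uqqqqph4iJmYh1RFiqqqqqmZqqvLu7zLu6qqqpmImZmbqYeKzcy6qqmJqr7ty7upqqqqqqmImZme3d3e/u3Lqqmbzf/+uZh3iaqqq6h4mqqt3d3duqqqqqqs7//rh3Z3irqqy6hnmqqoiZmHZmeJqqqrzv64iIiJq7qruph4maqmZnd3eIiKu6qpiaqImqq7zLmamIiaqqqomZms3dy7zLqph3Z5q8ze7bqph4msy6qru73v//7cvMu7uYZ4qr3v7bqpd4m9y6qv7v//3Mzcqs3dy4Zniazdy5mph4mruqmv///adVaKqavMynZVVomph3iqmJmHd4mqzcp0MzNHmHeJmIh1VVVURGiaqphkNXmlZ3UzRWZniHZmeJqYZlQxEkaKu5dTNYmlRDM0aJmZiIiHd5qqh2UxEjRomamGV5u3ZERXiaqpmruqh4mqmHZVVmZmeJu6mazJhmeJmqqqq8uZmIiZmYiImZiHZ5u6mau5mImaqqqaqph4iZiIiZmaqqqYd5mWeJqpmZmqqqqamYZ4mZmIiZmqqqqoeJl1aJmQ=="/>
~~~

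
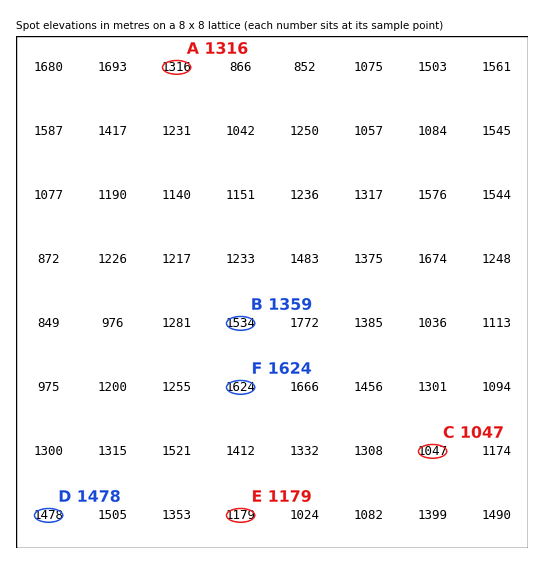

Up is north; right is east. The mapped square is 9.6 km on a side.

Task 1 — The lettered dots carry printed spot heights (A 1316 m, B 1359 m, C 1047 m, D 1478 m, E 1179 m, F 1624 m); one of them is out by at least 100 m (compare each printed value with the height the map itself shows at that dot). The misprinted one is B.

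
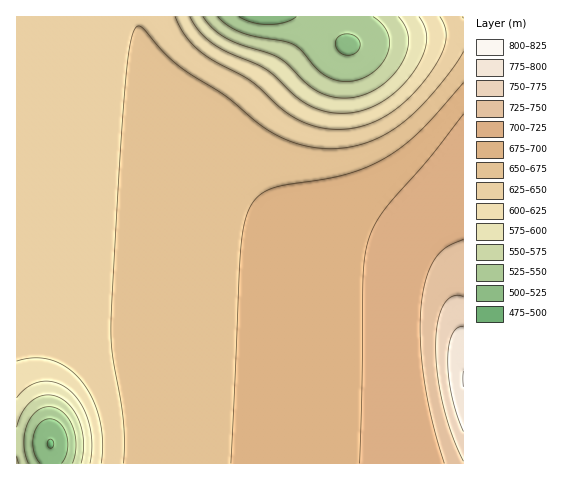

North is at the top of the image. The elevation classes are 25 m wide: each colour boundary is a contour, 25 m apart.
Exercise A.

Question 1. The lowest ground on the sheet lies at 500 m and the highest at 800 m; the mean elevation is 655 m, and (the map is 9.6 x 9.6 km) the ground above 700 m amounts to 13.4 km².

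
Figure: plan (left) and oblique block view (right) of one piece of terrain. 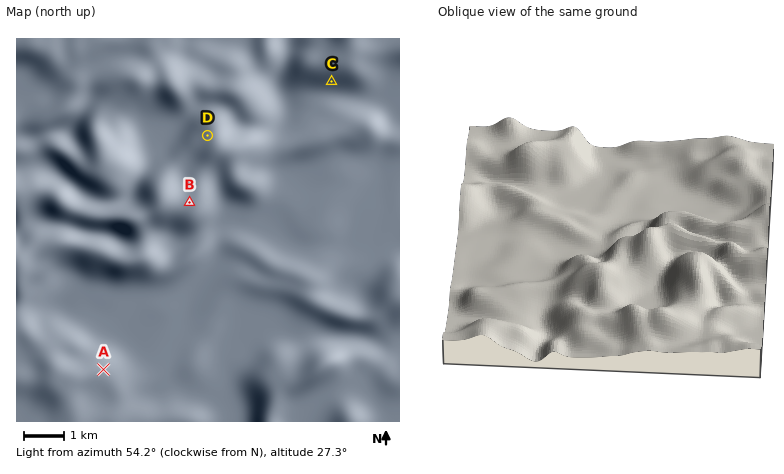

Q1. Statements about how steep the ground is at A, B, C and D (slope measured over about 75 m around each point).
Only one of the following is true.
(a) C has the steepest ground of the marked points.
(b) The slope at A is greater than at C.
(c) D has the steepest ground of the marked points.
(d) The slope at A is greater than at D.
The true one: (a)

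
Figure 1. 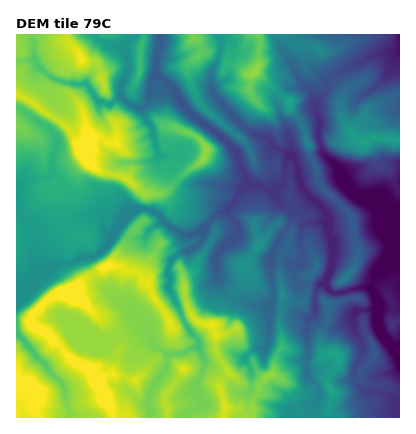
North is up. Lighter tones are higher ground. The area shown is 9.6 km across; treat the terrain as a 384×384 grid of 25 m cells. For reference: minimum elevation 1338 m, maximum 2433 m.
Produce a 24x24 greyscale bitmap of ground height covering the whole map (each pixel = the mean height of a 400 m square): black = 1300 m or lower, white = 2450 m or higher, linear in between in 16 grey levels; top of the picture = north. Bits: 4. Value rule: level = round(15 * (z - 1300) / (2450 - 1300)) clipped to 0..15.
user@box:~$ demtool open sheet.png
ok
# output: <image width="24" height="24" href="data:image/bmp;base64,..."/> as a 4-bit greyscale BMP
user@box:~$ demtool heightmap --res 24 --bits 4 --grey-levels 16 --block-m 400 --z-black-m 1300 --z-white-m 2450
<image width="24" height="24" href="data:image/bmp;base64,Qk2WAQAAAAAAAHYAAAAoAAAAGAAAABgAAAABAAQAAAAAACABAAATCwAAEwsAABAAAAAAAAAAAAAAABEREQAiIiIAMzMzAERERABVVVUAZmZmAHd3dwCIiIgAmZmZAKqqqgC7u7sAzMzMAN3d3QDu7u4A////AN3Lzcy8u7y6iHh1RN3Lzcy8u8u7mHh1RNy83cy7y8yruXhlRMvN3Mu7u7uZqHh1U7zcu7u7usuXmGh0Qr3LvLu8u8uWdmZEM73MzLu8u6l2dlZEI4ve27vKuHd2dlVEI4iszMzJuGd3ZlRkI4iIrMy5mGeGZWRVMoiIiLu5d2Z3ZVRFMoiJmIqYZmVnZVRFIoiYiHmIh1VmZURUIYmZmImph2VVRERCIomZmau6h2VEREQjM5mazLuZmXVVRFMjRKqc3MuZmpVlRFRWZaqs3cuZqmZkVVV4iKq8y8qahnZmZlV3dry8uZd3Z2aZd0VmZsu7q4hmd2mphlVlVbu7u4lnmIm6dmVVVLu8yol3momqdnZUQ7vMqYl2qpmqd3ZlQw=="/>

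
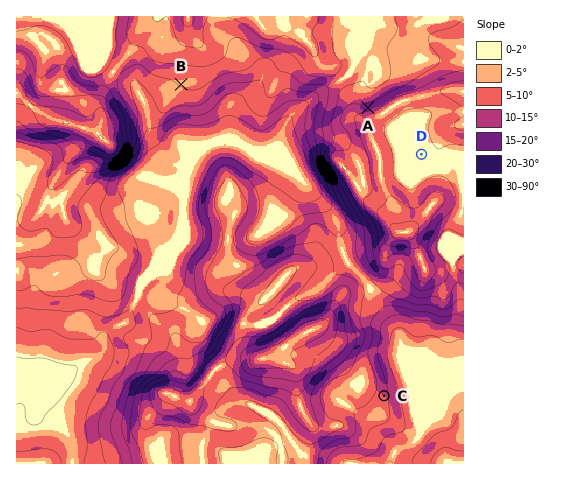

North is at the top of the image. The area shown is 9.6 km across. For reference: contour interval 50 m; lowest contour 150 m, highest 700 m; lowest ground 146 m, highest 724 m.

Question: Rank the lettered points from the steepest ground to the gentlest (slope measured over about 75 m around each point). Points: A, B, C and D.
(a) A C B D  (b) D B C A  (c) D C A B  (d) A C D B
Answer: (a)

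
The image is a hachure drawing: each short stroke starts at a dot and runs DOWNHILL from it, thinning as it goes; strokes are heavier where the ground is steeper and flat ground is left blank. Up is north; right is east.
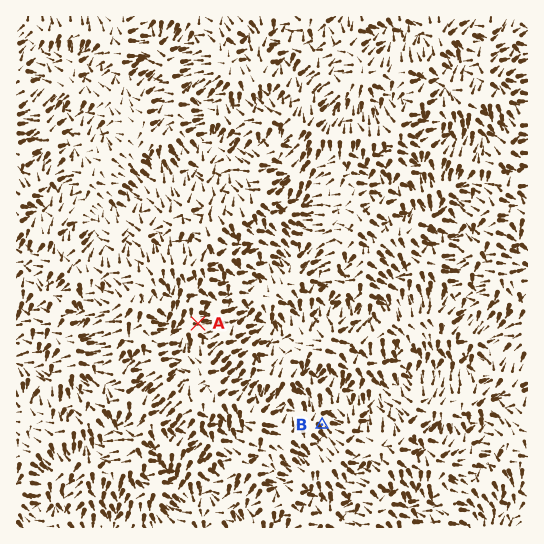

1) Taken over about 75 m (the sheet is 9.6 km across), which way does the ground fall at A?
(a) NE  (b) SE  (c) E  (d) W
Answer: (c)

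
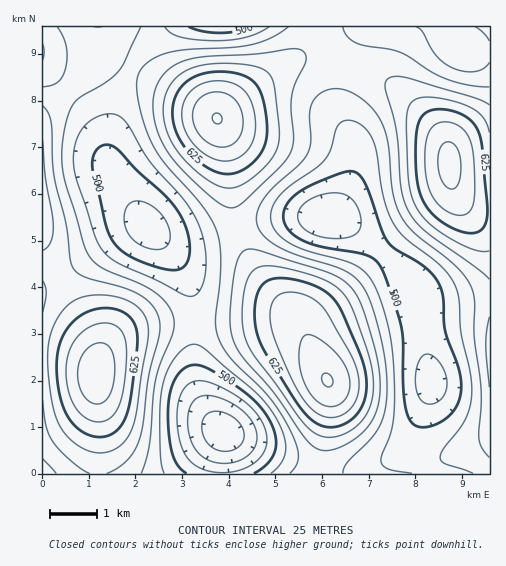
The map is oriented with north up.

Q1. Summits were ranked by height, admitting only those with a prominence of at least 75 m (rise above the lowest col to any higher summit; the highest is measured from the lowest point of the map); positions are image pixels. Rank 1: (327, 380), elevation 702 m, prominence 293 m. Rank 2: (218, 119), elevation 701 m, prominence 136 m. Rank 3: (96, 374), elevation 692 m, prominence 144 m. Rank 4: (450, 164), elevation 683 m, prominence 121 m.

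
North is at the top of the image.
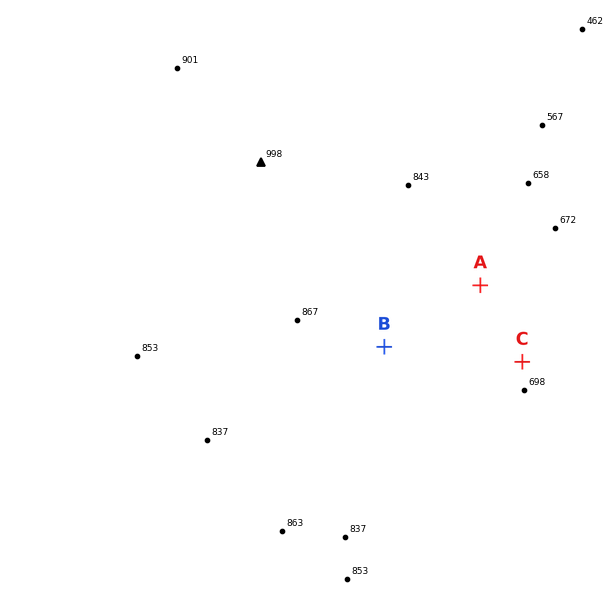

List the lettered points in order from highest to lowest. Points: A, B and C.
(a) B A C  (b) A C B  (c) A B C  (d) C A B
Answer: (a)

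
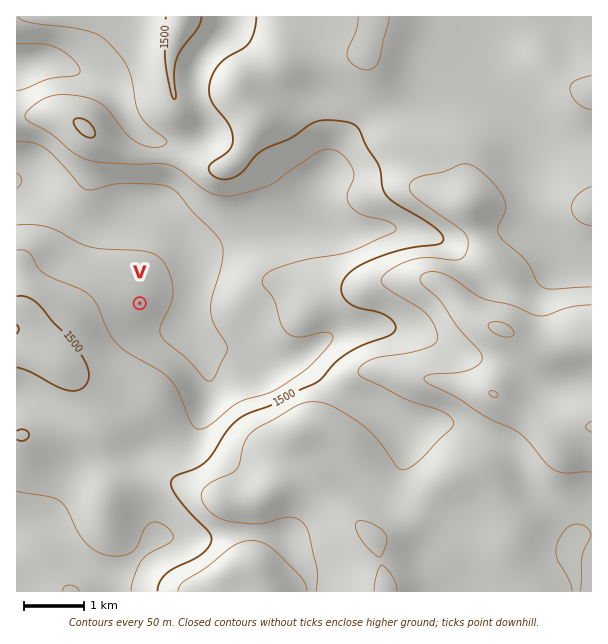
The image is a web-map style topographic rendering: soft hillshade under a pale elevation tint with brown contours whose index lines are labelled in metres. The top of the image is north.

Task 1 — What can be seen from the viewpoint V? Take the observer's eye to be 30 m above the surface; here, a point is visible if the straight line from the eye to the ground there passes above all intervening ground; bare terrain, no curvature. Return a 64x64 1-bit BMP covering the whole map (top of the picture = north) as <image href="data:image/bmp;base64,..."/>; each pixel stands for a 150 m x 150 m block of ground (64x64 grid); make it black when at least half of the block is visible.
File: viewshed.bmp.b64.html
<image width="64" height="64" href="data:image/bmp;base64,Qk0+AgAAAAAAAD4AAAAoAAAAQAAAAEAAAAABAAEAAAAAAAACAAATCwAAEwsAAAIAAAAAAAAA////AAAAAAAAAHgAAAAAAAAAPgAAAAAAAAAeAAAAAAAAAAAAAAAAAAAAAAAAAAAAAAAAAAAAAAAAAAAAAAAAAAAAAAAAAAAAAAAAAAAAAAAAAAAAAAAAAAAAB8AAAAAAAAA/8AAAAAAAAH/4AAAAAAAAP/gAAAAAAAAf8AAAQBAAAB/wAADAEAAAD/AAAAAwAAAP/AAAAHAAAB//AAAAAAAAH/+AAAAAAAAf/8AAGAAAAH//4AA4AAAH///wEHgAAD////h4eAAB//////x4AAf//////HwAB////////AAD///+H//8AAP///4H//gAB////wP/+AAP////B//wAD/////f/8AAf///////gAB///////8AAH///////AAAf//////8AAD///////gAAH4D//AH8AAAfgP/+AHgMAAeB///A//gAA///////+AAD///////wAAP///////AAAf//////4AAB//////8AAAH///+//AAAI//////8AAA///4D//wAAD//8AP//gAAP/wAA//8AAA/8AAH//AAAD+AOA4/4AAAPgB8OB/gAAAAAP/wD+AAAAAA8+AH4AAAAADh4AfgAAAAAGGAB+AAAAAAYAAHwAAAAABgAAeAAAAAACAAAwAAAAAAEAAAAAAAAAAQAAAAAAAAABgAAAAAAAAAGAAAAAAAA=="/>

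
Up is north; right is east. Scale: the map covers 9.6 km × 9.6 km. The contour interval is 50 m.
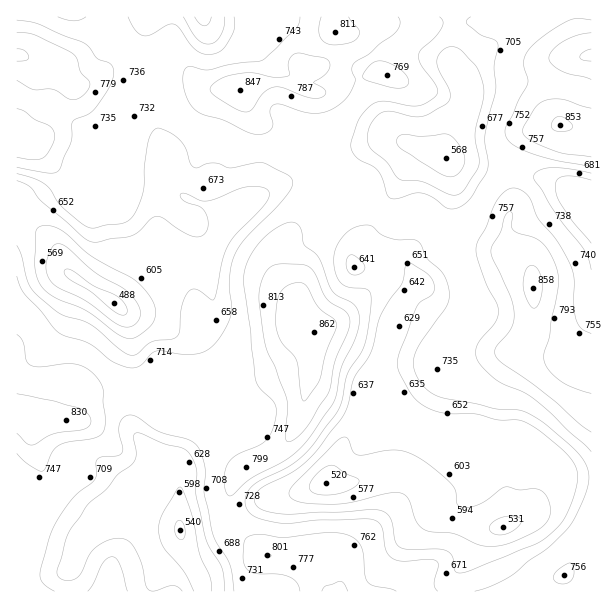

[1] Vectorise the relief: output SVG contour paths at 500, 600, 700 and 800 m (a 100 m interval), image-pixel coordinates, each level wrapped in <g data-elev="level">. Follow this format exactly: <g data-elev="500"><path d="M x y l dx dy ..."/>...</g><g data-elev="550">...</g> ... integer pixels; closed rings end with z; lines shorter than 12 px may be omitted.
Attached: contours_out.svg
<g data-elev="500"><path d="M123 315l-8-3-23-20-23-13-4-4-1-5 4-1 4 1 21 16 26 11 5 6 3 6-1 5z"/></g><g data-elev="600"><path d="M194 591l-11-20-19-23-5-15 0-9 3-9 15-26 3-2 3 4 8 21 8 40 11 26 2 13"/><path d="M486 546l-9-2-24-11-22-1-8-3-7-8-8-22-7-6-12 0-38 9-21 2-31-2-8-4-2-6 6-9 40-40 6-5 4-1 4 3 4 12 4 3 39-5 12 3 12 6 17 12 15 14 4 6 1 13 4 3 9 0 9-3 27-17 13 3 17-1 9 5 4 7 2 11-3 7-5 7-10 7-23 10-12 3z"/><path d="M126 338l-10-5-29-22-31-13-14-11-5-9-2-12 0-32 3-6 4-2 6 0 12 4 30 25 42 23 14 13 6 9 3 8 0 7-1 6-5 6-11 9-6 2z"/><path d="M446 176l-45-27-4-6 1-6 6-3 18 2 22-2 8 2 10 14 3 12-3 7-4 5-6 3z"/><path d="M211 17l-2 6-5 3-4-2-5-7"/></g><g data-elev="700"><path d="M55 591l-11-7-4-9 12-45 8-15 12-16 23-19 2-6-1-10 1-5 7-3 13 0 5-3 1-4-4-15 0-9 4-7 8-3 7 3 21 14 32 9 8 8 6 18-1 25 8 38 4 12 14 22 4 27"/><path d="M127 591l-7-26-3-5-4-3-5 1-5 5-10 21-5 7"/><path d="M438 591l-4-7 4-18-1-5-9-2-26 2-10-3-6-9-4-22-7-7-10-1-45 1-29 3-12 0-25-7-5-4-4-8 2-10 7-9 36-19 17-14 28-36 5-9 7-33 14-21 4-9 4-20 2-25-1-6-2-3-20-3-8-5-5-10-1-15 3-11 7-10 7-7 9-3 11 0 10 9 11 4 21 0 4 2 4 4 6 13 13 12 6 9 3 14-1 10-28 40-6 16 1 13 9 15 8 6 11 5 33 6 19 5 24 1 9 3 17 11 27 23 10 11 5 10 2 11-3 13-10 24-9 14-18 17-21 14-16 14-20 11-17 5"/><path d="M591 270l-3-12-4-9-26-33-24-39 0-3 4-3 13-3 18 1 22 4"/><path d="M17 174l18 5 10 5 5 5 12 18 21 17 9 4 31-5 6-3 5-5 9-24 1-26 4-24 4-8 4-5 5 1 7 3 12 8 5 7 5 15 4 5 4 1 8-4 7-1 18 5 24-5 8 0 25 12 4 4 1 4-2 6-8 11-35 36-11 15-5 10-2 14-1 13 3 20-2 10-6 12-8 12-7 7-8 4-16 1-27-3-6 2-9 11-6 3-8 1-12-4-7-4-21-17-24-7-8-4-16-21-17-18-7-17"/><path d="M86 17l-6 3-6 1-16-4"/><path d="M234 17l0 13-8 15-7 7-10 3-8-2-7-5-18-23-8 0-16 9-8 2-4-2-5-4-7-13"/><path d="M471 17l-4 3 0 4 13 11 14 4 4 5-4 22 2 24-11 45 0 9 3 18-1 9-18 29-8 7-9 2-6-1-12-10-12-5-8 0-18 6-6-1-3-3-4-15-5-9-4-4-17-9-5-6-1-6 8-27 7-9 7-6 5-2 8-1 31 5 9-3 11-8 1-5-2-4-15-21-3-9 3-6 13-12 7-9 2-6-3-6"/></g><g data-elev="800"><path d="M348 591l-4-8-3-2-15 5-4 5"/><path d="M265 557l4 0 2-2-5-1z"/><path d="M287 441l3 1 4-3 9-8 24-36 3-8 5-25 13-30 2-11-2-6-3-4-13-8-6-5-10-23-5-7-8-3-21-1-9 2-7 6-6 13-1 14 7 48 9 21 12 33 1 9-3 25z"/><path d="M17 433l10 11 6 1 21-11 30-5 5-3 2-4-3-8-8-6-26-7-37-7"/><path d="M591 393l-15-4-13-6-11-9-7-9-1-11 5-16 2-18 7-29 1-10-1-9-7-17-9-13-8-4-16-5-5-3-2-5 1-12-3-1-5 6-3 13-9 14-1 7 20 47 3 19-4 12-15 18 0 7 7 8 35 24 20 16 24 22 10 7"/><path d="M17 157l16 3 10-2 8-11 4-10-1-6-4-5-15-7-11-8-7-2"/><path d="M241 111l5 1 5-2 12-16 6-5 6-2 9 1 26 10 7 0 6-1 3-4-1-3-12-7 14-11 3-6-1-4-6-5-26-4-4 2-4 5-1 6 2 8-2 2-13 1-21-4-12 0-18 4-13 9-1 4 3 5z"/><path d="M591 108l-28-9-17 1-10 7-11 18-3 6 2 4 5 5 24 10 13 4 25 3"/><path d="M17 80l16 10 21 0 13 8 5 2 5-1 6-3 5-6 2-6-2-4-7-8-4-13-5-6-37-18-18-2"/><path d="M591 33l-15 3-14 6-10 9-3 8 3 6 9 6 30 9"/><path d="M321 17l-2 12 2 9 5 5 9 2 16-3 8-6 0-6-10-13"/></g>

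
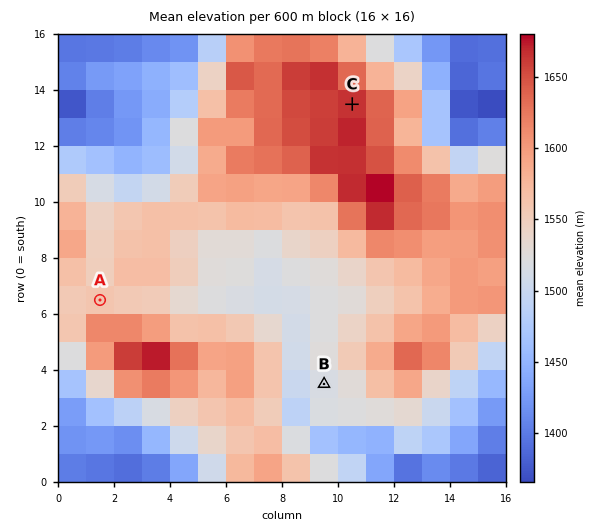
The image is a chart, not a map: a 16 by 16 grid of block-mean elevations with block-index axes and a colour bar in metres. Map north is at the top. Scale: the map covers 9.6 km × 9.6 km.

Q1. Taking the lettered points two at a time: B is lower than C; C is higher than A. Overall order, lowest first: B A C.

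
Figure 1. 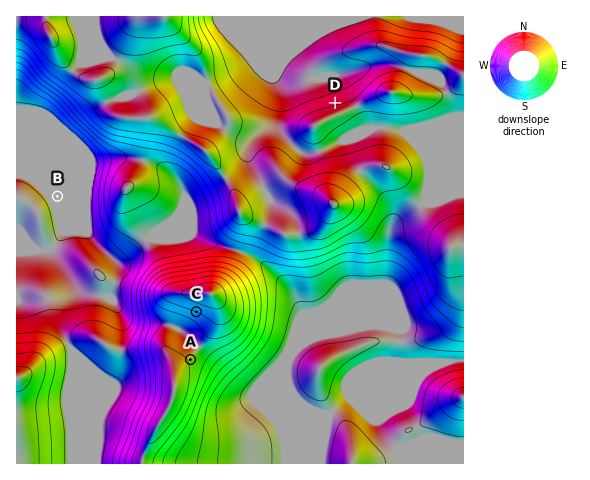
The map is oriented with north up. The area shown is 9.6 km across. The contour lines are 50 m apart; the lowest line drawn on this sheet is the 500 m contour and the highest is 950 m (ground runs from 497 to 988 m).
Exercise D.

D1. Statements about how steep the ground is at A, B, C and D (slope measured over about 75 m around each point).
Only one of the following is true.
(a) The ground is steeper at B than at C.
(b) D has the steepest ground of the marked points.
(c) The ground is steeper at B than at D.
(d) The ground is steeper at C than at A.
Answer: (d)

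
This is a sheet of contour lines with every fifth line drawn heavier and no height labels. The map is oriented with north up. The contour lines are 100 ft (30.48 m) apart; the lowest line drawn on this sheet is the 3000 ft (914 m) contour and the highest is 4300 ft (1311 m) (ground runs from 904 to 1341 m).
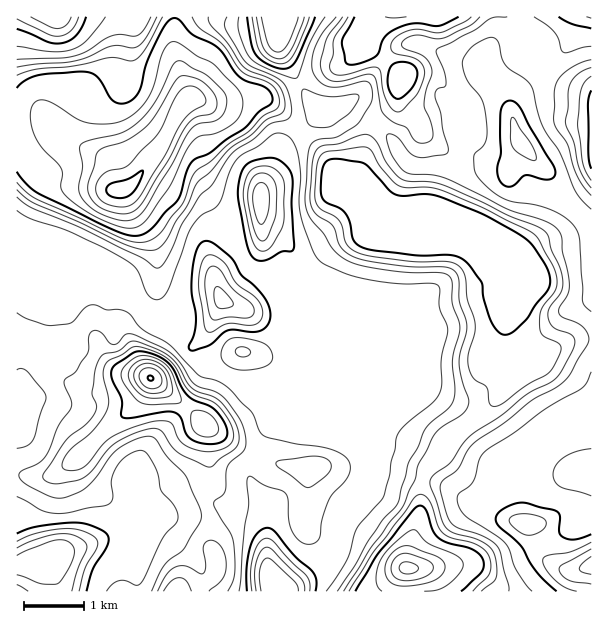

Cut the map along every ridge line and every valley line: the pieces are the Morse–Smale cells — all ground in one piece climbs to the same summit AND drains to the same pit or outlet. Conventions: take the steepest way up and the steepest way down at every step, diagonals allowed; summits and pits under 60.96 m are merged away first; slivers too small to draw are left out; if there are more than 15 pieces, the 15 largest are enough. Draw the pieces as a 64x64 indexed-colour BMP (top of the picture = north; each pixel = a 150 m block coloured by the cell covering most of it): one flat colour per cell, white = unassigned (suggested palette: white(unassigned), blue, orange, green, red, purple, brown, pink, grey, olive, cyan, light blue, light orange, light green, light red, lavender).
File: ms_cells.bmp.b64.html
<image width="64" height="64" href="data:image/bmp;base64,Qk12CAAAAAAAAHYAAAAoAAAAQAAAAEAAAAABAAQAAAAAAAAIAAATCwAAEwsAABAAAAAAAAAA////ALR3HwAOf/8ALKAsACgn1gC9Z5QAS1aMAMJ34wB/f38AIr28AM++FwDox64AeLv/AIrfmACWmP8A1bDFAAAAREREREAAAAAAAAAACwAAAAAAAAqqqqqqqqqqqqqqAABEREREQAAAAAAAAAC7uwAAAAAACqqqqqqqqqqqqqoAAERERERAAAAAAAAAALu7uwAAAAAKqqqqqqqqqqqgqkREREREREAAAAAAAAAAu7u7sAAAAACqqqqqqqqqoAAARERERERERAAAAAAAAAC7u7uwAAAAAKqqqqqqqqoAAABERERERERAAAAAAAAAALu7u7sAAAAAqqqqqqqqqgAAAEREREREREAAAAAAAAAAu7u7uwAAAACqqqqqqqqgAAAAREREREREQAAAAAAAAAC7u7u7AAAAAAqqqqqqqqAAAABEREREREREREAAAAAAC7u7u7sAAAAACqqqqqmZAAAAAERERERERERERERAALu7u7u7u7AAAAAKqqqqmZkAAAAAREREREREREREREu7u7u7u7u7uwAAAAqqqpmZmQAAAABERERERERERERES7u7u7u7u7u7AAAACqqZmZmZAAAAAERERERERERERERLu7u7u7u7u7sAAAAKmZmZmZkAAAAA3d3URERERERERES7u7u7u7u7AAABERGZmZmZmQAAAADd3d1ERERERERES7u7u7AAAAAAAREREZmZmZmZAAAAAN3d3dRERERERERLu7sAAAAAAAABERERGZmZmZmQAAAA3d3d3UREREREREu7AAAAAAAAABERERERmZmZmZmQAADd3d3d1ERERERES7AAAAAAACIiIREREREZmZmZmZkAAN3d3d3dRERERERAAAAAAAIiIiIiERERERGZmZmZmZkA3d3d3d3dRERERAAAAAACIiIiIiIhERERERmZmZmZmZnd3d3d3d3URERAAAAAAAIiIiIiIiIhEREREZmZmZmZmd3d3d3d3d1ERAAAAAAAIiIiIiIiIiIhERERGZmZmZmZ3d3d3d3d3URAAAAAAAAiIiIiIiIiIiERERERmZmZmZnd3d3d3d3d0AAAAAACIiIiIiIiIiIiIREREREZmZmZmd3d3d3dzMzAAAAAAiIiIiIiIiIiIiIhEREREROZmZmZ3d3d3MzMzMAAAABiIiImYiIiIiIiIiEREREREzOZmZnd3d3MzMzMwAAABmZiZmZmYiIiIiIiIhEREREzMzmZmdzMzMzMzMzMAAAGZmZmZmZmIiIiIiIiERERETMzMzmZzMzMzMzMzMwAZmZmZmZmZiIiIiIiIiIRERERMzMzMzPMzMzMzMzMzHZmZmZmZmZiIiIiIiIiIhEREREzMzMzM8zMzMzMzMzHdmZmZmZmZmIiIiIiIiIhERERETMzMzMzzMzMzMzMzHdmZmZmZmZmYiIiIiIiIiERERERMzMzMzPMzMzMzMzHd2ZmZmZmZmYiIiIiIiIiIRERERETMzMzM8zMzMzMzMd3ZmZmZmZmYiIiIiIREREREREREREzMzMzzMfMzMzMd3dmZmZmZmZiIhERERERERERERERETMzMzN3d3zMzMd3d2ZmZmZmYiIhERERERERERERERERMzMzM3d3d3fMd3d3ZmZmZmYiIiEREREREREREREREREzMzMzd3d3d3d3d3dmZmZmYiIiIREREREREREREREREzMzMzN3d3d3d3d3dmZmZmYiIiIRERERERERERERERMzMzMzM3d3d3d3d3d2ZmZmZiIiIRERERERERERERETMzMzMzMzd3d3d3d3d2ZmZmZmIiERERERERERERERMzMzMzMzMzN3d3d3d3d2ZmZmZmIiIRERERERETMzMzMzMzMzMzMzMHd3d3d3d3ZmZmZmYiIhERERERERMzMzMzMzMzMzMzMAd3d3d3d3ZmZmZmYiIiERERERERMzMzMzMzMzMzMzMAB3d3d3d3dmZmZmYiIiIREREREREzMzMzMzMzMzMzMwAHd3d3d3dVZmZmYiIiIiEREREREzMzMzMzMzMzMzMwAAd3d3d3d1VWZiIiIiIiIREREQADMzMzMzMzMzMzMwAAB3d3d3d1VVViIiIiIiIiERERAAMzMziIiIiIiDMwAAAHd3d3d1VVVSIiIiIiIiIRERAAADMziIiIiIiIgwAAAAAAd3dVVVVVUiIiIiIiIiERAAAAMziIiIiIiIiAAAAAAAAHVVVVVVVVIiIiIiIiIhAAAAAzOIiIiIiIiIAAAAAAAAVVVVVVVVUiIiIiIiIi4AAAADOIiIiIiIiIAAAAAAAAVVVVVVVVVVIiIiIiIi7uAAAA+IiIiIiIiIgAAAAAAAVVVVVVVVVVUiIiIiIi7u7vAP//iIiIiIiIiAAAAAAFVVVVVVVVVVVVIiIiIi7u7v/////4iIiIiIiIAAAAAAVVVVVVVVVVVVXu7u7u7u7v//////iIiIiIiIAAAAAABVVVVVVVVVVVVe7u7u7u7u///////4iIiIiIgAAAAAAFVVVVVVVVVVVe7u7u7u7u////////iIiIiIgAAAAAAAVVVVVVVVVVVV7u7u7u7u////////AIiIiIgAAAAAAABVVVVVVVVVVVXu7u7u7u7///////AACIiIiAAAAAAAAFVVVVVVVVVVVe7u7u7u7//////wAAAIiIiIgAAAAAAAVVVVVVVVVVVV7u7u7u7v//////AAAACIiIiAAAAAAABVVVVVVVVVVVXu7u7u7u//////8AAAAIiIiIAAAAAAAFVVVVVVVVVVVe7u7u7u7///////AAAAiIiIiAAAAAAA"/>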